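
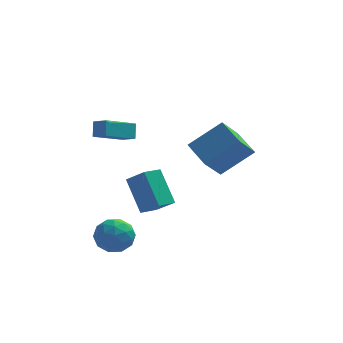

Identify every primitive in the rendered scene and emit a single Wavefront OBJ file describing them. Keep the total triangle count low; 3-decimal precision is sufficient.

v 0.174 0.363 -2.674
v 1.063 -0.281 -1.806
v -0.546 1.54 -1.064
v 0.344 0.896 -0.196
v 0.916 1.104 -2.884
v 1.806 0.46 -2.016
v 0.197 2.281 -1.274
v 1.086 1.637 -0.406
v 3.19 1.981 -0.197
v 4.852 2.399 1.15
v 2.366 3.329 0.401
v 4.027 3.748 1.749
v 3.973 3.032 -1.489
v 5.634 3.451 -0.141
v 3.148 4.381 -0.89
v 4.81 4.799 0.457
v -1.936 -0.838 3.063
v -1.927 -0.343 3.802
v -0.628 0.266 2.308
v -0.619 0.761 3.048
v -1.321 -1.341 3.392
v -1.312 -0.846 4.132
v -0.013 -0.237 2.638
v -0.004 0.258 3.377
v -1.788 -1.925 -3.266
v -1.011 -1.251 -3.318
v -0.869 -2.909 -2.282
v -0.092 -2.235 -2.334
v -0.953 -1.989 -1.824
v -1.521 -1.381 -2.432
v -0.359 -2.779 -3.168
v -0.927 -2.171 -3.776
v -0.127 -1.779 -3.258
v -0.494 -1.291 -2.427
v -1.386 -2.869 -3.173
v -1.753 -2.381 -2.342
v -1.48 -1.502 -3.378
v -0.4 -2.658 -2.222
v -0.906 -2.514 -1.922
v -0.449 -2.118 -1.953
v -1.78 -1.578 -2.857
v -1.323 -1.182 -2.888
v -1.289 -1.616 -2.01
v -0.557 -2.978 -2.712
v -0.1 -2.582 -2.743
v -1.431 -2.042 -3.647
v -0.974 -1.646 -3.678
v -0.591 -2.544 -3.59
v -0.504 -1.416 -3.374
v 0.036 -1.994 -2.795
v -0.121 -2.314 -3.285
v -0.455 -1.956 -3.643
v -0.719 -1.129 -2.885
v -0.179 -1.707 -2.307
v -0.685 -1.563 -2.007
v -1.019 -1.206 -2.365
v -0.2 -1.439 -2.85
v -1.701 -2.453 -3.293
v -1.161 -3.031 -2.715
v -0.861 -2.954 -3.235
v -1.195 -2.597 -3.593
v -1.916 -2.166 -2.805
v -1.376 -2.744 -2.226
v -1.425 -2.204 -1.957
v -1.759 -1.846 -2.315
v -1.68 -2.721 -2.75
f 2 4 1
f 5 2 1
f 1 4 3
f 3 5 1
f 2 8 4
f 6 2 5
f 6 8 2
f 4 8 3
f 7 5 3
f 3 8 7
f 7 6 5
f 8 6 7
f 10 12 9
f 13 10 9
f 9 12 11
f 11 13 9
f 10 16 12
f 14 10 13
f 14 16 10
f 12 16 11
f 15 13 11
f 11 16 15
f 15 14 13
f 16 14 15
f 18 20 17
f 21 18 17
f 17 20 19
f 19 21 17
f 18 24 20
f 22 18 21
f 22 24 18
f 20 24 19
f 23 21 19
f 19 24 23
f 23 22 21
f 24 22 23
f 25 62 41
f 62 36 65
f 41 65 30
f 62 65 41
f 25 41 37
f 41 30 42
f 37 42 26
f 41 42 37
f 25 37 46
f 37 26 47
f 46 47 32
f 37 47 46
f 25 46 58
f 46 32 61
f 58 61 35
f 46 61 58
f 25 58 62
f 58 35 66
f 62 66 36
f 58 66 62
f 26 42 53
f 42 30 56
f 53 56 34
f 42 56 53
f 30 65 43
f 65 36 64
f 43 64 29
f 65 64 43
f 36 66 63
f 66 35 59
f 63 59 27
f 66 59 63
f 35 61 60
f 61 32 48
f 60 48 31
f 61 48 60
f 32 47 52
f 47 26 49
f 52 49 33
f 47 49 52
f 28 54 40
f 54 34 55
f 40 55 29
f 54 55 40
f 28 40 38
f 40 29 39
f 38 39 27
f 40 39 38
f 28 38 45
f 38 27 44
f 45 44 31
f 38 44 45
f 28 45 50
f 45 31 51
f 50 51 33
f 45 51 50
f 28 50 54
f 50 33 57
f 54 57 34
f 50 57 54
f 29 55 43
f 55 34 56
f 43 56 30
f 55 56 43
f 27 39 63
f 39 29 64
f 63 64 36
f 39 64 63
f 31 44 60
f 44 27 59
f 60 59 35
f 44 59 60
f 33 51 52
f 51 31 48
f 52 48 32
f 51 48 52
f 34 57 53
f 57 33 49
f 53 49 26
f 57 49 53



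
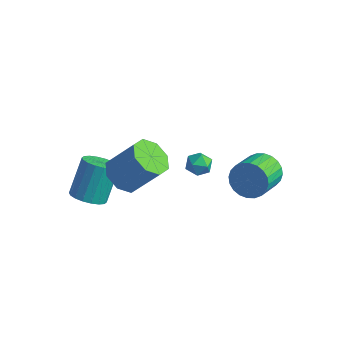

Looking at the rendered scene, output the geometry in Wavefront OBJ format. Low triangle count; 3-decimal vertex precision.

v -2.892 -3.811 0.799
v -2.084 -3.409 0.575
v -2.219 -2.188 2.278
v -3.028 -2.589 2.501
v -2.362 -3.171 0.382
v -2.497 -1.949 2.084
v -2.745 -3.059 0.271
v -2.88 -1.838 1.974
v -3.157 -3.096 0.265
v -3.292 -1.875 1.968
v -3.516 -3.275 0.365
v -3.652 -2.054 2.067
v -3.753 -3.56 0.55
v -3.888 -2.338 2.253
v -3.818 -3.894 0.785
v -3.954 -2.673 2.488
v -3.701 -4.212 1.022
v -3.836 -2.991 2.725
v -3.423 -4.451 1.216
v -3.558 -3.229 2.918
v -3.04 -4.562 1.326
v -3.175 -3.341 3.029
v -2.628 -4.525 1.332
v -2.763 -3.304 3.035
v -2.268 -4.346 1.233
v -2.404 -3.125 2.935
v -2.032 -4.062 1.047
v -2.167 -2.84 2.75
v -1.966 -3.727 0.812
v -2.102 -2.506 2.515
v 0.913 -0.817 3.56
v 1.186 -0.408 4.064
v 1.814 -1.512 3.636
v 2.087 -1.103 4.14
v 1.508 -1.482 4.27
v 0.951 -1.053 4.223
v 2.049 -0.867 3.477
v 1.492 -0.438 3.43
v 1.888 -0.439 4.013
v 1.554 -0.819 4.503
v 1.446 -1.101 3.197
v 1.112 -1.481 3.687
v -1.565 -2.758 2.589
v -0.758 -2.488 1.907
v 0.411 -1.832 3.549
v -0.395 -2.102 4.231
v -1.292 -1.86 2.035
v -0.123 -1.203 3.677
v -1.985 -1.758 2.488
v -0.816 -1.101 4.13
v -2.432 -2.242 3
v -1.263 -1.585 4.642
v -2.371 -3.028 3.271
v -1.202 -2.372 4.913
v -1.837 -3.657 3.143
v -0.668 -3 4.785
v -1.144 -3.759 2.69
v 0.025 -3.102 4.332
v -0.697 -3.275 2.178
v 0.472 -2.618 3.82
v 2.576 2.917 0.517
v 3.123 3.36 1.268
v 3.351 1.746 2.055
v 2.804 1.303 1.303
v 2.751 3.382 1.419
v 2.979 1.767 2.206
v 2.353 3.332 1.433
v 2.58 1.718 2.219
v 1.988 3.219 1.307
v 2.216 1.605 2.093
v 1.713 3.06 1.06
v 1.941 1.446 1.847
v 1.57 2.88 0.731
v 1.797 1.266 1.518
v 1.579 2.705 0.37
v 1.807 1.091 1.156
v 1.741 2.562 0.03
v 1.968 0.948 0.817
v 2.029 2.474 -0.235
v 2.257 0.86 0.552
v 2.401 2.453 -0.386
v 2.629 0.838 0.401
v 2.8 2.502 -0.399
v 3.027 0.888 0.387
v 3.164 2.615 -0.273
v 3.392 1.001 0.513
v 3.439 2.774 -0.027
v 3.667 1.16 0.76
v 3.583 2.954 0.302
v 3.81 1.34 1.089
v 3.573 3.129 0.664
v 3.801 1.515 1.45
v 3.412 3.272 1.003
v 3.639 1.658 1.79
f 2 1 5
f 2 5 3
f 3 5 6
f 3 6 4
f 5 1 7
f 5 7 6
f 6 7 8
f 6 8 4
f 7 1 9
f 7 9 8
f 8 9 10
f 8 10 4
f 9 1 11
f 9 11 10
f 10 11 12
f 10 12 4
f 11 1 13
f 11 13 12
f 12 13 14
f 12 14 4
f 13 1 15
f 13 15 14
f 14 15 16
f 14 16 4
f 15 1 17
f 15 17 16
f 16 17 18
f 16 18 4
f 17 1 19
f 17 19 18
f 18 19 20
f 18 20 4
f 19 1 21
f 19 21 20
f 20 21 22
f 20 22 4
f 21 1 23
f 21 23 22
f 22 23 24
f 22 24 4
f 23 1 25
f 23 25 24
f 24 25 26
f 24 26 4
f 25 1 27
f 25 27 26
f 26 27 28
f 26 28 4
f 27 1 29
f 27 29 28
f 28 29 30
f 28 30 4
f 29 1 2
f 29 2 30
f 30 2 3
f 30 3 4
f 31 42 36
f 31 36 32
f 31 32 38
f 31 38 41
f 31 41 42
f 32 36 40
f 36 42 35
f 42 41 33
f 41 38 37
f 38 32 39
f 34 40 35
f 34 35 33
f 34 33 37
f 34 37 39
f 34 39 40
f 35 40 36
f 33 35 42
f 37 33 41
f 39 37 38
f 40 39 32
f 44 43 47
f 44 47 45
f 45 47 48
f 45 48 46
f 47 43 49
f 47 49 48
f 48 49 50
f 48 50 46
f 49 43 51
f 49 51 50
f 50 51 52
f 50 52 46
f 51 43 53
f 51 53 52
f 52 53 54
f 52 54 46
f 53 43 55
f 53 55 54
f 54 55 56
f 54 56 46
f 55 43 57
f 55 57 56
f 56 57 58
f 56 58 46
f 57 43 59
f 57 59 58
f 58 59 60
f 58 60 46
f 59 43 44
f 59 44 60
f 60 44 45
f 60 45 46
f 62 61 65
f 62 65 63
f 63 65 66
f 63 66 64
f 65 61 67
f 65 67 66
f 66 67 68
f 66 68 64
f 67 61 69
f 67 69 68
f 68 69 70
f 68 70 64
f 69 61 71
f 69 71 70
f 70 71 72
f 70 72 64
f 71 61 73
f 71 73 72
f 72 73 74
f 72 74 64
f 73 61 75
f 73 75 74
f 74 75 76
f 74 76 64
f 75 61 77
f 75 77 76
f 76 77 78
f 76 78 64
f 77 61 79
f 77 79 78
f 78 79 80
f 78 80 64
f 79 61 81
f 79 81 80
f 80 81 82
f 80 82 64
f 81 61 83
f 81 83 82
f 82 83 84
f 82 84 64
f 83 61 85
f 83 85 84
f 84 85 86
f 84 86 64
f 85 61 87
f 85 87 86
f 86 87 88
f 86 88 64
f 87 61 89
f 87 89 88
f 88 89 90
f 88 90 64
f 89 61 91
f 89 91 90
f 90 91 92
f 90 92 64
f 91 61 93
f 91 93 92
f 92 93 94
f 92 94 64
f 93 61 62
f 93 62 94
f 94 62 63
f 94 63 64



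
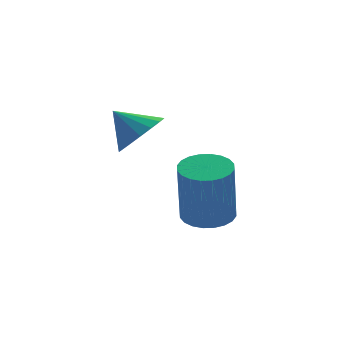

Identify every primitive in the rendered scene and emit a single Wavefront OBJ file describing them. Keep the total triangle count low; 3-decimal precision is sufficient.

v -2.915 0.478 1.754
v -2.327 0.334 2.323
v -3.465 1.122 2.486
v -2.199 0.659 2.134
v -2.234 0.942 1.857
v -2.426 1.119 1.557
v -2.729 1.149 1.303
v -3.075 1.025 1.151
v -3.384 0.776 1.138
v -3.585 0.458 1.266
v -3.633 0.145 1.506
v -3.517 -0.092 1.802
v -3.262 -0.198 2.088
v -2.928 -0.15 2.297
v -2.59 0.042 2.382
v -0.8 0.793 -1.912
v -0.343 1.426 -1.789
v -0.543 1.179 0.216
v -1 0.547 0.092
v -0.622 1.555 -1.801
v -0.823 1.308 0.204
v -0.929 1.568 -1.83
v -1.129 1.322 0.175
v -1.216 1.464 -1.872
v -1.416 1.217 0.133
v -1.439 1.257 -1.919
v -1.64 1.01 0.085
v -1.565 0.98 -1.966
v -1.766 0.733 0.039
v -1.575 0.674 -2.005
v -1.776 0.427 0
v -1.467 0.386 -2.029
v -1.667 0.14 -0.024
v -1.257 0.161 -2.036
v -1.457 -0.086 -0.031
v -0.977 0.032 -2.024
v -1.178 -0.215 -0.019
v -0.671 0.018 -1.995
v -0.871 -0.228 0.01
v -0.384 0.123 -1.953
v -0.584 -0.124 0.052
v -0.16 0.33 -1.905
v -0.361 0.083 0.099
v -0.034 0.607 -1.859
v -0.235 0.36 0.146
v -0.024 0.913 -1.82
v -0.225 0.666 0.185
v -0.133 1.2 -1.796
v -0.333 0.954 0.209
f 2 1 4
f 2 4 3
f 4 1 5
f 4 5 3
f 5 1 6
f 5 6 3
f 6 1 7
f 6 7 3
f 7 1 8
f 7 8 3
f 8 1 9
f 8 9 3
f 9 1 10
f 9 10 3
f 10 1 11
f 10 11 3
f 11 1 12
f 11 12 3
f 12 1 13
f 12 13 3
f 13 1 14
f 13 14 3
f 14 1 15
f 14 15 3
f 15 1 2
f 15 2 3
f 17 16 20
f 17 20 18
f 18 20 21
f 18 21 19
f 20 16 22
f 20 22 21
f 21 22 23
f 21 23 19
f 22 16 24
f 22 24 23
f 23 24 25
f 23 25 19
f 24 16 26
f 24 26 25
f 25 26 27
f 25 27 19
f 26 16 28
f 26 28 27
f 27 28 29
f 27 29 19
f 28 16 30
f 28 30 29
f 29 30 31
f 29 31 19
f 30 16 32
f 30 32 31
f 31 32 33
f 31 33 19
f 32 16 34
f 32 34 33
f 33 34 35
f 33 35 19
f 34 16 36
f 34 36 35
f 35 36 37
f 35 37 19
f 36 16 38
f 36 38 37
f 37 38 39
f 37 39 19
f 38 16 40
f 38 40 39
f 39 40 41
f 39 41 19
f 40 16 42
f 40 42 41
f 41 42 43
f 41 43 19
f 42 16 44
f 42 44 43
f 43 44 45
f 43 45 19
f 44 16 46
f 44 46 45
f 45 46 47
f 45 47 19
f 46 16 48
f 46 48 47
f 47 48 49
f 47 49 19
f 48 16 17
f 48 17 49
f 49 17 18
f 49 18 19



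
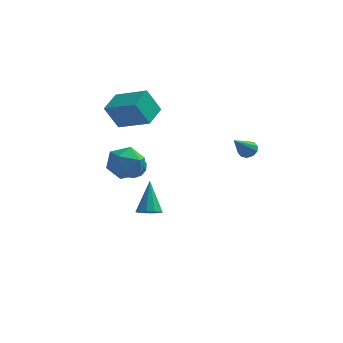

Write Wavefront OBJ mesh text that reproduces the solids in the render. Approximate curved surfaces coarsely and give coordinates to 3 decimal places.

v 3.753 1.461 1.293
v 4.056 1.753 1.721
v 3.187 0.299 2.487
v 3.715 1.899 1.701
v 3.39 1.878 1.526
v 3.203 1.697 1.261
v 3.226 1.426 1.009
v 3.451 1.169 0.865
v 3.791 1.023 0.885
v 4.117 1.045 1.06
v 4.304 1.225 1.325
v 4.281 1.496 1.577
v -1.737 1.713 -4.3
v -1.033 1.547 -4.102
v -1.963 2.927 -2.48
v -1.022 1.933 -4.358
v -1.284 2.235 -4.592
v -1.719 2.338 -4.715
v -2.161 2.202 -4.679
v -2.44 1.879 -4.499
v -2.451 1.493 -4.243
v -2.189 1.191 -4.009
v -1.754 1.088 -3.886
v -1.312 1.224 -3.921
v -3.711 2.91 1.565
v -4.436 2.595 3.081
v -3.402 4.371 2.016
v -4.127 4.056 3.532
v -1.793 2.264 2.348
v -2.518 1.949 3.864
v -1.484 3.725 2.799
v -2.209 3.41 4.315
v -2.509 -0.243 1.235
v -1.406 -0.646 1.154
v -3.174 -1.994 0.886
v -2.071 -2.397 0.805
v -2.495 -2.048 1.846
v -2.084 -0.966 2.062
v -2.496 -1.674 -0.022
v -2.085 -0.592 0.194
v -1.398 -1.53 0.377
v -1.397 -1.761 1.532
v -3.183 -0.879 0.508
v -3.182 -1.11 1.663
v -2.601 1.19 -0.42
v -2.314 0.707 -1.149
v -1.879 0.35 0.42
v -1.986 1.048 -1.09
v -1.824 1.426 -0.852
v -1.869 1.742 -0.498
v -2.111 1.909 -0.123
v -2.484 1.884 0.172
v -2.888 1.672 0.308
v -3.216 1.332 0.249
v -3.378 0.953 0.011
v -3.333 0.637 -0.343
v -3.091 0.47 -0.718
v -2.718 0.495 -1.013
f 2 1 4
f 2 4 3
f 4 1 5
f 4 5 3
f 5 1 6
f 5 6 3
f 6 1 7
f 6 7 3
f 7 1 8
f 7 8 3
f 8 1 9
f 8 9 3
f 9 1 10
f 9 10 3
f 10 1 11
f 10 11 3
f 11 1 12
f 11 12 3
f 12 1 2
f 12 2 3
f 14 13 16
f 14 16 15
f 16 13 17
f 16 17 15
f 17 13 18
f 17 18 15
f 18 13 19
f 18 19 15
f 19 13 20
f 19 20 15
f 20 13 21
f 20 21 15
f 21 13 22
f 21 22 15
f 22 13 23
f 22 23 15
f 23 13 24
f 23 24 15
f 24 13 14
f 24 14 15
f 26 28 25
f 29 26 25
f 25 28 27
f 27 29 25
f 26 32 28
f 30 26 29
f 30 32 26
f 28 32 27
f 31 29 27
f 27 32 31
f 31 30 29
f 32 30 31
f 33 44 38
f 33 38 34
f 33 34 40
f 33 40 43
f 33 43 44
f 34 38 42
f 38 44 37
f 44 43 35
f 43 40 39
f 40 34 41
f 36 42 37
f 36 37 35
f 36 35 39
f 36 39 41
f 36 41 42
f 37 42 38
f 35 37 44
f 39 35 43
f 41 39 40
f 42 41 34
f 46 45 48
f 46 48 47
f 48 45 49
f 48 49 47
f 49 45 50
f 49 50 47
f 50 45 51
f 50 51 47
f 51 45 52
f 51 52 47
f 52 45 53
f 52 53 47
f 53 45 54
f 53 54 47
f 54 45 55
f 54 55 47
f 55 45 56
f 55 56 47
f 56 45 57
f 56 57 47
f 57 45 58
f 57 58 47
f 58 45 46
f 58 46 47



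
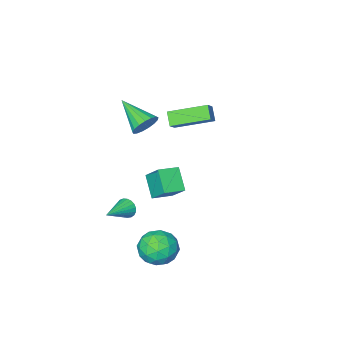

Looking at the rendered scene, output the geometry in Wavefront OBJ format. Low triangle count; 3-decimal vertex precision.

v -0.31 0.046 -0.51
v -0.355 1.059 0.526
v -0.019 1.024 -1.454
v -0.065 2.037 -0.418
v 0.785 -0.097 -0.322
v 0.739 0.916 0.714
v 1.075 0.881 -1.266
v 1.03 1.894 -0.23
v 1.599 3.756 -2.977
v 2.269 3.289 -2.281
v 1.751 2.391 -4.039
v 2.421 1.924 -3.343
v 1.383 2.038 -3.095
v 1.289 2.881 -2.439
v 2.731 2.799 -3.881
v 2.637 3.642 -3.225
v 2.968 2.698 -2.84
v 2.135 2.227 -2.354
v 1.885 3.453 -3.966
v 1.052 2.982 -3.48
v 1.921 3.642 -2.536
v 2.099 2.038 -3.784
v 1.49 2.105 -3.639
v 1.883 1.83 -3.23
v 1.345 3.402 -2.629
v 1.738 3.128 -2.22
v 1.218 2.392 -2.698
v 2.282 2.552 -4.1
v 2.675 2.278 -3.691
v 2.137 3.85 -3.09
v 2.53 3.575 -2.681
v 2.802 3.288 -3.622
v 2.725 3.02 -2.455
v 2.814 2.218 -3.079
v 2.997 2.732 -3.395
v 2.941 3.228 -3.01
v 2.236 2.743 -2.17
v 2.325 1.942 -2.794
v 1.715 2.008 -2.649
v 1.66 2.504 -2.263
v 2.647 2.396 -2.498
v 1.695 3.738 -3.526
v 1.784 2.937 -4.15
v 2.36 3.176 -4.057
v 2.305 3.672 -3.671
v 1.206 3.462 -3.241
v 1.295 2.66 -3.865
v 1.079 2.452 -3.31
v 1.023 2.948 -2.925
v 1.373 3.284 -3.822
v 1.372 -0.951 -3.094
v 1.613 -1.175 -3.584
v 2.848 -0.429 -2.606
v 1.556 -0.947 -3.655
v 1.468 -0.72 -3.629
v 1.362 -0.533 -3.511
v 1.259 -0.418 -3.321
v 1.174 -0.395 -3.091
v 1.125 -0.468 -2.862
v 1.117 -0.625 -2.674
v 1.154 -0.838 -2.558
v 1.229 -1.07 -2.535
v 1.328 -1.282 -2.608
v 1.435 -1.437 -2.766
v 1.531 -1.507 -2.981
v 1.6 -1.482 -3.215
v 1.629 -1.364 -3.428
v -3.323 -3.707 -0.707
v -3.565 -4.319 -0.064
v -4.906 -2.381 -0.039
v -5.147 -2.993 0.604
v -2.793 -3.347 -0.164
v -3.034 -3.959 0.479
v -4.375 -2.021 0.504
v -4.617 -2.633 1.147
v -0.187 -1.563 2.039
v 0.407 -1.729 1.563
v 0.067 -3.297 2.961
v 0.569 -1.553 1.849
v 0.557 -1.379 2.179
v 0.375 -1.247 2.477
v 0.064 -1.188 2.675
v -0.305 -1.215 2.727
v -0.647 -1.321 2.621
v -0.883 -1.483 2.382
v -0.961 -1.663 2.064
v -0.861 -1.821 1.741
v -0.606 -1.919 1.486
v -0.256 -1.936 1.357
v 0.11 -1.867 1.385
f 2 4 1
f 5 2 1
f 1 4 3
f 3 5 1
f 2 8 4
f 6 2 5
f 6 8 2
f 4 8 3
f 7 5 3
f 3 8 7
f 7 6 5
f 8 6 7
f 9 46 25
f 46 20 49
f 25 49 14
f 46 49 25
f 9 25 21
f 25 14 26
f 21 26 10
f 25 26 21
f 9 21 30
f 21 10 31
f 30 31 16
f 21 31 30
f 9 30 42
f 30 16 45
f 42 45 19
f 30 45 42
f 9 42 46
f 42 19 50
f 46 50 20
f 42 50 46
f 10 26 37
f 26 14 40
f 37 40 18
f 26 40 37
f 14 49 27
f 49 20 48
f 27 48 13
f 49 48 27
f 20 50 47
f 50 19 43
f 47 43 11
f 50 43 47
f 19 45 44
f 45 16 32
f 44 32 15
f 45 32 44
f 16 31 36
f 31 10 33
f 36 33 17
f 31 33 36
f 12 38 24
f 38 18 39
f 24 39 13
f 38 39 24
f 12 24 22
f 24 13 23
f 22 23 11
f 24 23 22
f 12 22 29
f 22 11 28
f 29 28 15
f 22 28 29
f 12 29 34
f 29 15 35
f 34 35 17
f 29 35 34
f 12 34 38
f 34 17 41
f 38 41 18
f 34 41 38
f 13 39 27
f 39 18 40
f 27 40 14
f 39 40 27
f 11 23 47
f 23 13 48
f 47 48 20
f 23 48 47
f 15 28 44
f 28 11 43
f 44 43 19
f 28 43 44
f 17 35 36
f 35 15 32
f 36 32 16
f 35 32 36
f 18 41 37
f 41 17 33
f 37 33 10
f 41 33 37
f 52 51 54
f 52 54 53
f 54 51 55
f 54 55 53
f 55 51 56
f 55 56 53
f 56 51 57
f 56 57 53
f 57 51 58
f 57 58 53
f 58 51 59
f 58 59 53
f 59 51 60
f 59 60 53
f 60 51 61
f 60 61 53
f 61 51 62
f 61 62 53
f 62 51 63
f 62 63 53
f 63 51 64
f 63 64 53
f 64 51 65
f 64 65 53
f 65 51 66
f 65 66 53
f 66 51 67
f 66 67 53
f 67 51 52
f 67 52 53
f 69 71 68
f 72 69 68
f 68 71 70
f 70 72 68
f 69 75 71
f 73 69 72
f 73 75 69
f 71 75 70
f 74 72 70
f 70 75 74
f 74 73 72
f 75 73 74
f 77 76 79
f 77 79 78
f 79 76 80
f 79 80 78
f 80 76 81
f 80 81 78
f 81 76 82
f 81 82 78
f 82 76 83
f 82 83 78
f 83 76 84
f 83 84 78
f 84 76 85
f 84 85 78
f 85 76 86
f 85 86 78
f 86 76 87
f 86 87 78
f 87 76 88
f 87 88 78
f 88 76 89
f 88 89 78
f 89 76 90
f 89 90 78
f 90 76 77
f 90 77 78



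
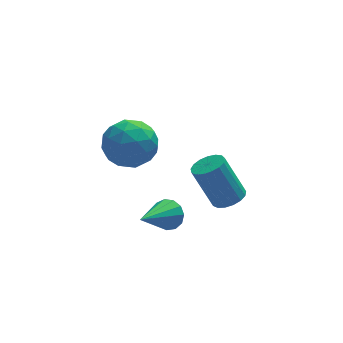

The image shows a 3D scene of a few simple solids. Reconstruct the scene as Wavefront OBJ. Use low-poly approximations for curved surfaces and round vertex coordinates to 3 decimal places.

v 1.948 2.284 -1.919
v 2.626 2.242 -1.625
v 1.87 2.734 0.193
v 1.192 2.776 -0.101
v 2.599 2.579 -1.728
v 1.843 3.072 0.09
v 2.423 2.849 -1.875
v 1.666 3.342 -0.057
v 2.138 2.99 -2.031
v 1.382 3.483 -0.213
v 1.81 2.969 -2.162
v 1.053 3.461 -0.344
v 1.513 2.79 -2.238
v 0.756 3.283 -0.419
v 1.316 2.496 -2.24
v 0.559 2.989 -0.422
v 1.264 2.153 -2.168
v 0.507 2.646 -0.35
v 1.369 1.84 -2.04
v 0.612 2.333 -0.222
v 1.606 1.628 -1.884
v 0.849 2.121 -0.066
v 1.922 1.567 -1.736
v 1.165 2.06 0.082
v 2.244 1.67 -1.63
v 1.487 2.163 0.188
v 2.498 1.913 -1.59
v 1.741 2.406 0.228
v -0.825 1.099 -1.322
v -0.341 0.983 -0.802
v -2.175 -0.039 -0.318
v -0.544 1.317 -0.696
v -0.837 1.583 -0.789
v -1.126 1.694 -1.051
v -1.319 1.617 -1.399
v -1.356 1.375 -1.722
v -1.224 1.045 -1.919
v -0.966 0.733 -1.925
v -0.663 0.536 -1.74
v -0.411 0.518 -1.423
v -0.291 0.685 -1.072
v -2.859 1.951 2.465
v -2.285 2.37 3.378
v -2.155 0.25 2.802
v -1.581 0.669 3.715
v -2.735 0.59 3.743
v -3.17 1.642 3.535
v -1.27 0.978 2.645
v -1.705 2.03 2.437
v -1.303 1.768 3.489
v -2.209 1.528 4.168
v -2.231 1.092 2.012
v -3.137 0.852 2.691
v -2.633 2.31 2.892
v -1.807 0.31 3.288
v -2.485 0.264 3.305
v -2.147 0.51 3.841
v -3.154 1.882 2.984
v -2.816 2.128 3.521
v -3.081 1.082 3.735
v -1.624 0.492 2.659
v -1.286 0.738 3.196
v -2.293 2.11 2.339
v -1.955 2.356 2.875
v -1.359 1.538 2.445
v -1.719 2.202 3.494
v -1.306 1.202 3.692
v -1.123 1.384 3.063
v -1.378 2.002 2.941
v -2.251 2.061 3.893
v -1.838 1.061 4.091
v -2.516 1.015 4.108
v -2.772 1.633 3.985
v -1.674 1.708 3.958
v -2.602 1.559 2.089
v -2.189 0.559 2.287
v -1.668 0.987 2.195
v -1.924 1.605 2.072
v -3.134 1.418 2.488
v -2.721 0.418 2.686
v -3.062 0.618 3.239
v -3.317 1.236 3.117
v -2.766 0.912 2.222
f 2 1 5
f 2 5 3
f 3 5 6
f 3 6 4
f 5 1 7
f 5 7 6
f 6 7 8
f 6 8 4
f 7 1 9
f 7 9 8
f 8 9 10
f 8 10 4
f 9 1 11
f 9 11 10
f 10 11 12
f 10 12 4
f 11 1 13
f 11 13 12
f 12 13 14
f 12 14 4
f 13 1 15
f 13 15 14
f 14 15 16
f 14 16 4
f 15 1 17
f 15 17 16
f 16 17 18
f 16 18 4
f 17 1 19
f 17 19 18
f 18 19 20
f 18 20 4
f 19 1 21
f 19 21 20
f 20 21 22
f 20 22 4
f 21 1 23
f 21 23 22
f 22 23 24
f 22 24 4
f 23 1 25
f 23 25 24
f 24 25 26
f 24 26 4
f 25 1 27
f 25 27 26
f 26 27 28
f 26 28 4
f 27 1 2
f 27 2 28
f 28 2 3
f 28 3 4
f 30 29 32
f 30 32 31
f 32 29 33
f 32 33 31
f 33 29 34
f 33 34 31
f 34 29 35
f 34 35 31
f 35 29 36
f 35 36 31
f 36 29 37
f 36 37 31
f 37 29 38
f 37 38 31
f 38 29 39
f 38 39 31
f 39 29 40
f 39 40 31
f 40 29 41
f 40 41 31
f 41 29 30
f 41 30 31
f 42 79 58
f 79 53 82
f 58 82 47
f 79 82 58
f 42 58 54
f 58 47 59
f 54 59 43
f 58 59 54
f 42 54 63
f 54 43 64
f 63 64 49
f 54 64 63
f 42 63 75
f 63 49 78
f 75 78 52
f 63 78 75
f 42 75 79
f 75 52 83
f 79 83 53
f 75 83 79
f 43 59 70
f 59 47 73
f 70 73 51
f 59 73 70
f 47 82 60
f 82 53 81
f 60 81 46
f 82 81 60
f 53 83 80
f 83 52 76
f 80 76 44
f 83 76 80
f 52 78 77
f 78 49 65
f 77 65 48
f 78 65 77
f 49 64 69
f 64 43 66
f 69 66 50
f 64 66 69
f 45 71 57
f 71 51 72
f 57 72 46
f 71 72 57
f 45 57 55
f 57 46 56
f 55 56 44
f 57 56 55
f 45 55 62
f 55 44 61
f 62 61 48
f 55 61 62
f 45 62 67
f 62 48 68
f 67 68 50
f 62 68 67
f 45 67 71
f 67 50 74
f 71 74 51
f 67 74 71
f 46 72 60
f 72 51 73
f 60 73 47
f 72 73 60
f 44 56 80
f 56 46 81
f 80 81 53
f 56 81 80
f 48 61 77
f 61 44 76
f 77 76 52
f 61 76 77
f 50 68 69
f 68 48 65
f 69 65 49
f 68 65 69
f 51 74 70
f 74 50 66
f 70 66 43
f 74 66 70



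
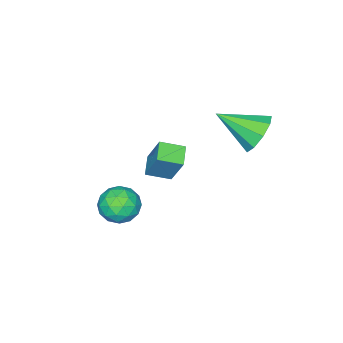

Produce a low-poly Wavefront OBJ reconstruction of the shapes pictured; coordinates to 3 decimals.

v -1.281 -1.017 -3.717
v -1.043 -0.102 -2.011
v -0.456 -0.458 -4.132
v -0.218 0.457 -2.427
v -0.502 -1.897 -3.353
v -0.264 -0.982 -1.648
v 0.323 -1.338 -3.769
v 0.561 -0.423 -2.063
v 3.859 0.826 -1.76
v 4.637 0.81 -2.403
v 3.063 -0.25 -2.697
v 3.841 -0.266 -3.34
v 3.94 -0.667 -2.419
v 4.432 -0.002 -1.84
v 3.268 0.562 -3.26
v 3.76 1.227 -2.681
v 4.272 0.647 -3.33
v 4.687 -0.112 -2.811
v 3.013 0.672 -2.289
v 3.428 -0.087 -1.77
v 4.318 0.912 -2
v 3.382 -0.352 -3.1
v 3.44 -0.588 -2.559
v 3.897 -0.597 -2.937
v 4.197 0.435 -1.669
v 4.654 0.426 -2.047
v 4.244 -0.442 -2.056
v 3.046 0.134 -3.053
v 3.503 0.125 -3.431
v 3.803 1.157 -2.163
v 4.26 1.148 -2.541
v 3.456 1.002 -3.044
v 4.56 0.807 -2.923
v 4.093 0.175 -3.473
v 3.756 0.662 -3.426
v 4.045 1.052 -3.086
v 4.804 0.361 -2.617
v 4.336 -0.271 -3.167
v 4.394 -0.507 -2.626
v 4.684 -0.116 -2.286
v 4.59 0.265 -3.162
v 3.364 0.831 -1.933
v 2.896 0.199 -2.483
v 3.016 0.676 -2.814
v 3.306 1.067 -2.474
v 3.607 0.385 -1.627
v 3.14 -0.247 -2.177
v 3.655 -0.492 -2.014
v 3.944 -0.102 -1.674
v 3.11 0.295 -1.938
v -1.432 3.608 0.619
v -0.558 3.68 -0.028
v -0.528 1.972 1.661
v -0.467 4.112 0.573
v -0.829 4.309 1.195
v -1.472 4.177 1.547
v -2.097 3.779 1.465
v -2.411 3.301 0.987
v -2.267 2.966 0.337
v -1.733 2.931 -0.182
v -1.058 3.213 -0.326
f 2 4 1
f 5 2 1
f 1 4 3
f 3 5 1
f 2 8 4
f 6 2 5
f 6 8 2
f 4 8 3
f 7 5 3
f 3 8 7
f 7 6 5
f 8 6 7
f 9 46 25
f 46 20 49
f 25 49 14
f 46 49 25
f 9 25 21
f 25 14 26
f 21 26 10
f 25 26 21
f 9 21 30
f 21 10 31
f 30 31 16
f 21 31 30
f 9 30 42
f 30 16 45
f 42 45 19
f 30 45 42
f 9 42 46
f 42 19 50
f 46 50 20
f 42 50 46
f 10 26 37
f 26 14 40
f 37 40 18
f 26 40 37
f 14 49 27
f 49 20 48
f 27 48 13
f 49 48 27
f 20 50 47
f 50 19 43
f 47 43 11
f 50 43 47
f 19 45 44
f 45 16 32
f 44 32 15
f 45 32 44
f 16 31 36
f 31 10 33
f 36 33 17
f 31 33 36
f 12 38 24
f 38 18 39
f 24 39 13
f 38 39 24
f 12 24 22
f 24 13 23
f 22 23 11
f 24 23 22
f 12 22 29
f 22 11 28
f 29 28 15
f 22 28 29
f 12 29 34
f 29 15 35
f 34 35 17
f 29 35 34
f 12 34 38
f 34 17 41
f 38 41 18
f 34 41 38
f 13 39 27
f 39 18 40
f 27 40 14
f 39 40 27
f 11 23 47
f 23 13 48
f 47 48 20
f 23 48 47
f 15 28 44
f 28 11 43
f 44 43 19
f 28 43 44
f 17 35 36
f 35 15 32
f 36 32 16
f 35 32 36
f 18 41 37
f 41 17 33
f 37 33 10
f 41 33 37
f 52 51 54
f 52 54 53
f 54 51 55
f 54 55 53
f 55 51 56
f 55 56 53
f 56 51 57
f 56 57 53
f 57 51 58
f 57 58 53
f 58 51 59
f 58 59 53
f 59 51 60
f 59 60 53
f 60 51 61
f 60 61 53
f 61 51 52
f 61 52 53



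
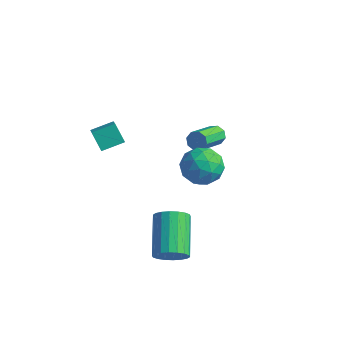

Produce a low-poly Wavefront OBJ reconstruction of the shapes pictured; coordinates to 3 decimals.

v 1.18 -1.12 -2.91
v 1.794 -0.981 -2.434
v 0.675 0.4 -1.393
v 0.06 0.26 -1.87
v 1.842 -0.748 -2.693
v 0.722 0.633 -1.652
v 1.758 -0.588 -2.995
v 0.638 0.793 -1.954
v 1.559 -0.534 -3.28
v 0.44 0.847 -2.239
v 1.285 -0.596 -3.492
v 0.166 0.785 -2.451
v 0.991 -0.762 -3.589
v -0.129 0.619 -2.548
v 0.734 -0.999 -3.551
v -0.386 0.382 -2.51
v 0.565 -1.26 -3.387
v -0.554 0.121 -2.346
v 0.518 -1.493 -3.128
v -0.602 -0.112 -2.087
v 0.602 -1.653 -2.826
v -0.518 -0.272 -1.785
v 0.8 -1.707 -2.541
v -0.319 -0.326 -1.5
v 1.074 -1.645 -2.329
v -0.045 -0.264 -1.288
v 1.369 -1.479 -2.232
v 0.249 -0.098 -1.191
v 1.626 -1.242 -2.27
v 0.506 0.139 -1.229
v -1.188 4.687 -0.216
v -0.87 4.895 0.125
v -0.675 3.36 0.877
v -0.992 3.153 0.536
v -1.242 4.905 0.242
v -1.047 3.37 0.994
v -1.582 4.788 0.091
v -1.387 3.253 0.843
v -1.691 4.612 -0.24
v -1.496 3.077 0.512
v -1.505 4.48 -0.557
v -1.31 2.945 0.195
v -1.133 4.47 -0.674
v -0.938 2.935 0.078
v -0.793 4.587 -0.523
v -0.598 3.052 0.229
v -0.684 4.763 -0.192
v -0.489 3.228 0.56
v -0.764 3.387 -1.015
v 0.114 2.96 -1.31
v -0.754 2.46 0.35
v 0.124 2.033 0.055
v 0.103 3.013 0.339
v 0.097 3.586 -0.505
v -0.737 1.834 -0.455
v -0.743 2.407 -1.299
v 0.131 2.001 -0.964
v 0.65 2.729 -0.474
v -1.29 2.691 -0.486
v -0.771 3.419 0.004
v -0.326 3.255 -1.283
v -0.314 2.165 0.323
v -0.327 2.741 0.489
v 0.189 2.49 0.316
v -0.336 3.622 -0.809
v 0.18 3.372 -0.983
v 0.173 3.403 -0.013
v -0.82 2.048 0.023
v -0.304 1.798 -0.151
v -0.829 2.93 -1.276
v -0.313 2.679 -1.449
v -0.813 2.017 -0.947
v 0.2 2.44 -1.253
v 0.206 1.896 -0.45
v -0.3 1.779 -0.75
v -0.303 2.115 -1.246
v 0.505 2.868 -0.964
v 0.511 2.324 -0.162
v 0.498 2.899 0.005
v 0.495 3.236 -0.491
v 0.515 2.305 -0.761
v -1.151 3.096 -0.798
v -1.145 2.552 0.004
v -1.135 2.184 -0.469
v -1.138 2.521 -0.965
v -0.846 3.524 -0.51
v -0.84 2.98 0.293
v -0.337 3.305 0.286
v -0.34 3.641 -0.21
v -1.155 3.115 -0.199
v -3.501 -0.75 2.509
v -2.824 -1.4 3.191
v -2.976 0.109 2.807
v -2.299 -0.542 3.489
v -2.861 -0.878 1.751
v -2.184 -1.529 2.433
v -2.336 -0.02 2.049
v -1.659 -0.67 2.731
f 2 1 5
f 2 5 3
f 3 5 6
f 3 6 4
f 5 1 7
f 5 7 6
f 6 7 8
f 6 8 4
f 7 1 9
f 7 9 8
f 8 9 10
f 8 10 4
f 9 1 11
f 9 11 10
f 10 11 12
f 10 12 4
f 11 1 13
f 11 13 12
f 12 13 14
f 12 14 4
f 13 1 15
f 13 15 14
f 14 15 16
f 14 16 4
f 15 1 17
f 15 17 16
f 16 17 18
f 16 18 4
f 17 1 19
f 17 19 18
f 18 19 20
f 18 20 4
f 19 1 21
f 19 21 20
f 20 21 22
f 20 22 4
f 21 1 23
f 21 23 22
f 22 23 24
f 22 24 4
f 23 1 25
f 23 25 24
f 24 25 26
f 24 26 4
f 25 1 27
f 25 27 26
f 26 27 28
f 26 28 4
f 27 1 29
f 27 29 28
f 28 29 30
f 28 30 4
f 29 1 2
f 29 2 30
f 30 2 3
f 30 3 4
f 32 31 35
f 32 35 33
f 33 35 36
f 33 36 34
f 35 31 37
f 35 37 36
f 36 37 38
f 36 38 34
f 37 31 39
f 37 39 38
f 38 39 40
f 38 40 34
f 39 31 41
f 39 41 40
f 40 41 42
f 40 42 34
f 41 31 43
f 41 43 42
f 42 43 44
f 42 44 34
f 43 31 45
f 43 45 44
f 44 45 46
f 44 46 34
f 45 31 47
f 45 47 46
f 46 47 48
f 46 48 34
f 47 31 32
f 47 32 48
f 48 32 33
f 48 33 34
f 49 86 65
f 86 60 89
f 65 89 54
f 86 89 65
f 49 65 61
f 65 54 66
f 61 66 50
f 65 66 61
f 49 61 70
f 61 50 71
f 70 71 56
f 61 71 70
f 49 70 82
f 70 56 85
f 82 85 59
f 70 85 82
f 49 82 86
f 82 59 90
f 86 90 60
f 82 90 86
f 50 66 77
f 66 54 80
f 77 80 58
f 66 80 77
f 54 89 67
f 89 60 88
f 67 88 53
f 89 88 67
f 60 90 87
f 90 59 83
f 87 83 51
f 90 83 87
f 59 85 84
f 85 56 72
f 84 72 55
f 85 72 84
f 56 71 76
f 71 50 73
f 76 73 57
f 71 73 76
f 52 78 64
f 78 58 79
f 64 79 53
f 78 79 64
f 52 64 62
f 64 53 63
f 62 63 51
f 64 63 62
f 52 62 69
f 62 51 68
f 69 68 55
f 62 68 69
f 52 69 74
f 69 55 75
f 74 75 57
f 69 75 74
f 52 74 78
f 74 57 81
f 78 81 58
f 74 81 78
f 53 79 67
f 79 58 80
f 67 80 54
f 79 80 67
f 51 63 87
f 63 53 88
f 87 88 60
f 63 88 87
f 55 68 84
f 68 51 83
f 84 83 59
f 68 83 84
f 57 75 76
f 75 55 72
f 76 72 56
f 75 72 76
f 58 81 77
f 81 57 73
f 77 73 50
f 81 73 77
f 92 94 91
f 95 92 91
f 91 94 93
f 93 95 91
f 92 98 94
f 96 92 95
f 96 98 92
f 94 98 93
f 97 95 93
f 93 98 97
f 97 96 95
f 98 96 97



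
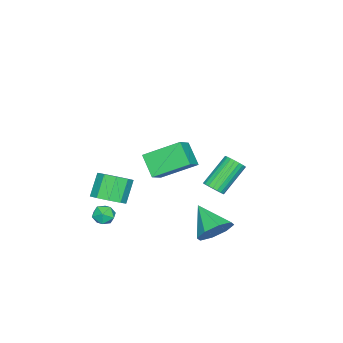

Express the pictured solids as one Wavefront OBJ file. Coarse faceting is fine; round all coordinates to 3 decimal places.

v 2.812 -2.546 -0.212
v 3.171 -2.051 0.069
v 3.549 -2.629 -1.009
v 3.908 -2.134 -0.728
v 3.864 -2.732 -0.423
v 3.408 -2.681 0.07
v 3.312 -1.999 -1.01
v 2.856 -1.948 -0.517
v 3.48 -1.713 -0.424
v 3.821 -2.165 -0.062
v 2.899 -2.515 -0.878
v 3.24 -2.967 -0.516
v -2.523 0.876 -1.244
v -2.054 1.064 -0.851
v -3.468 1.652 0.557
v -3.937 1.464 0.164
v -2.101 1.286 -0.991
v -3.515 1.873 0.417
v -2.221 1.436 -1.174
v -3.635 2.024 0.233
v -2.393 1.49 -1.37
v -3.808 2.078 0.038
v -2.588 1.438 -1.544
v -4.002 2.025 -0.136
v -2.771 1.289 -1.665
v -4.186 1.876 -0.258
v -2.912 1.068 -1.715
v -4.326 1.655 -0.307
v -2.985 0.814 -1.682
v -4.399 1.401 -0.275
v -2.978 0.571 -1.574
v -4.393 1.158 -0.167
v -2.893 0.381 -1.409
v -4.307 0.968 -0.001
v -2.743 0.276 -1.215
v -4.158 0.864 0.193
v -2.556 0.275 -1.026
v -3.97 0.863 0.381
v -2.363 0.378 -0.875
v -3.777 0.966 0.533
v -2.197 0.568 -0.787
v -3.611 1.155 0.62
v -2.088 0.81 -0.779
v -3.502 1.398 0.628
v 1.062 -3.343 -1.135
v 1.528 -4.116 -0.808
v 0.624 -4.15 0.401
v 0.158 -3.377 0.075
v 1.812 -3.569 -0.58
v 0.908 -3.604 0.629
v 1.745 -2.917 -0.612
v 0.841 -2.951 0.597
v 1.358 -2.464 -0.888
v 0.454 -2.498 0.321
v 0.833 -2.422 -1.279
v -0.071 -2.456 -0.07
v 0.415 -2.811 -1.603
v -0.489 -2.845 -0.394
v 0.299 -3.449 -1.708
v -0.605 -3.483 -0.499
v 0.541 -4.037 -1.544
v -0.363 -4.072 -0.335
v 1.026 -4.3 -1.189
v 0.122 -4.335 0.02
v 2.577 3.363 -0.38
v 3.395 2.756 -0.537
v 1.783 2.037 0.6
v 3.466 3.196 0.114
v 3.016 3.733 0.475
v 2.309 4.053 0.336
v 1.76 3.969 -0.223
v 1.689 3.53 -0.874
v 2.139 2.993 -1.236
v 2.845 2.672 -1.096
v 1.26 -0.772 3.076
v 0.558 0.928 4.089
v 1.877 0.067 2.096
v 1.174 1.767 3.11
v 2.266 -0.747 3.73
v 1.563 0.953 4.744
v 2.882 0.092 2.751
v 2.18 1.792 3.764
f 1 12 6
f 1 6 2
f 1 2 8
f 1 8 11
f 1 11 12
f 2 6 10
f 6 12 5
f 12 11 3
f 11 8 7
f 8 2 9
f 4 10 5
f 4 5 3
f 4 3 7
f 4 7 9
f 4 9 10
f 5 10 6
f 3 5 12
f 7 3 11
f 9 7 8
f 10 9 2
f 14 13 17
f 14 17 15
f 15 17 18
f 15 18 16
f 17 13 19
f 17 19 18
f 18 19 20
f 18 20 16
f 19 13 21
f 19 21 20
f 20 21 22
f 20 22 16
f 21 13 23
f 21 23 22
f 22 23 24
f 22 24 16
f 23 13 25
f 23 25 24
f 24 25 26
f 24 26 16
f 25 13 27
f 25 27 26
f 26 27 28
f 26 28 16
f 27 13 29
f 27 29 28
f 28 29 30
f 28 30 16
f 29 13 31
f 29 31 30
f 30 31 32
f 30 32 16
f 31 13 33
f 31 33 32
f 32 33 34
f 32 34 16
f 33 13 35
f 33 35 34
f 34 35 36
f 34 36 16
f 35 13 37
f 35 37 36
f 36 37 38
f 36 38 16
f 37 13 39
f 37 39 38
f 38 39 40
f 38 40 16
f 39 13 41
f 39 41 40
f 40 41 42
f 40 42 16
f 41 13 43
f 41 43 42
f 42 43 44
f 42 44 16
f 43 13 14
f 43 14 44
f 44 14 15
f 44 15 16
f 46 45 49
f 46 49 47
f 47 49 50
f 47 50 48
f 49 45 51
f 49 51 50
f 50 51 52
f 50 52 48
f 51 45 53
f 51 53 52
f 52 53 54
f 52 54 48
f 53 45 55
f 53 55 54
f 54 55 56
f 54 56 48
f 55 45 57
f 55 57 56
f 56 57 58
f 56 58 48
f 57 45 59
f 57 59 58
f 58 59 60
f 58 60 48
f 59 45 61
f 59 61 60
f 60 61 62
f 60 62 48
f 61 45 63
f 61 63 62
f 62 63 64
f 62 64 48
f 63 45 46
f 63 46 64
f 64 46 47
f 64 47 48
f 66 65 68
f 66 68 67
f 68 65 69
f 68 69 67
f 69 65 70
f 69 70 67
f 70 65 71
f 70 71 67
f 71 65 72
f 71 72 67
f 72 65 73
f 72 73 67
f 73 65 74
f 73 74 67
f 74 65 66
f 74 66 67
f 76 78 75
f 79 76 75
f 75 78 77
f 77 79 75
f 76 82 78
f 80 76 79
f 80 82 76
f 78 82 77
f 81 79 77
f 77 82 81
f 81 80 79
f 82 80 81



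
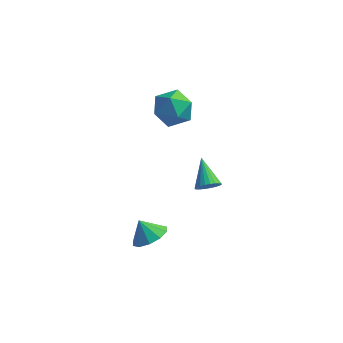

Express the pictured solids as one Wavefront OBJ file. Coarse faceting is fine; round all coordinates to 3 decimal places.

v 0.898 -2.063 -3.322
v 1.563 -2.494 -2.781
v 0.282 -1.877 -2.418
v 1.696 -1.917 -2.81
v 1.524 -1.395 -3.034
v 1.113 -1.129 -3.369
v 0.619 -1.219 -3.686
v 0.232 -1.632 -3.864
v 0.099 -2.21 -3.835
v 0.271 -2.731 -3.611
v 0.682 -2.998 -3.276
v 1.176 -2.907 -2.959
v 0.725 2.721 3.711
v 1.636 2.076 3.571
v -0.136 1.784 2.409
v 0.775 1.139 2.269
v 0.168 1.06 3.214
v 0.701 1.639 4.018
v 0.799 2.221 1.962
v 1.332 2.8 2.766
v 1.682 1.767 2.491
v 1.292 1.049 3.264
v 0.208 2.811 2.716
v -0.182 2.093 3.489
v 2.395 2.493 -3.397
v 2.591 2.174 -2.817
v 1.645 3.727 -2.463
v 2.802 2.335 -2.862
v 2.95 2.521 -2.988
v 3.014 2.703 -3.177
v 2.984 2.852 -3.399
v 2.864 2.947 -3.62
v 2.673 2.972 -3.808
v 2.439 2.925 -3.933
v 2.199 2.812 -3.976
v 1.988 2.65 -3.931
v 1.84 2.464 -3.805
v 1.776 2.283 -3.617
v 1.806 2.133 -3.395
v 1.926 2.039 -3.173
v 2.117 2.013 -2.986
v 2.351 2.061 -2.861
f 2 1 4
f 2 4 3
f 4 1 5
f 4 5 3
f 5 1 6
f 5 6 3
f 6 1 7
f 6 7 3
f 7 1 8
f 7 8 3
f 8 1 9
f 8 9 3
f 9 1 10
f 9 10 3
f 10 1 11
f 10 11 3
f 11 1 12
f 11 12 3
f 12 1 2
f 12 2 3
f 13 24 18
f 13 18 14
f 13 14 20
f 13 20 23
f 13 23 24
f 14 18 22
f 18 24 17
f 24 23 15
f 23 20 19
f 20 14 21
f 16 22 17
f 16 17 15
f 16 15 19
f 16 19 21
f 16 21 22
f 17 22 18
f 15 17 24
f 19 15 23
f 21 19 20
f 22 21 14
f 26 25 28
f 26 28 27
f 28 25 29
f 28 29 27
f 29 25 30
f 29 30 27
f 30 25 31
f 30 31 27
f 31 25 32
f 31 32 27
f 32 25 33
f 32 33 27
f 33 25 34
f 33 34 27
f 34 25 35
f 34 35 27
f 35 25 36
f 35 36 27
f 36 25 37
f 36 37 27
f 37 25 38
f 37 38 27
f 38 25 39
f 38 39 27
f 39 25 40
f 39 40 27
f 40 25 41
f 40 41 27
f 41 25 42
f 41 42 27
f 42 25 26
f 42 26 27



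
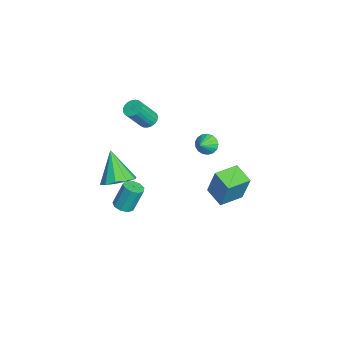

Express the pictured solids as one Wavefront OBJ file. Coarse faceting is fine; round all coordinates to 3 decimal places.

v 0.262 -3.237 -2.918
v 0.885 -2.968 -2.967
v 0.74 -2.333 -1.332
v 0.118 -2.603 -1.282
v 0.566 -2.662 -3.114
v 0.422 -2.027 -1.479
v 0.106 -2.625 -3.169
v -0.039 -1.991 -1.534
v -0.281 -2.875 -3.106
v -0.426 -2.24 -1.471
v -0.414 -3.294 -2.955
v -0.559 -2.66 -1.32
v -0.231 -3.687 -2.787
v -0.375 -3.053 -1.151
v 0.184 -3.869 -2.679
v 0.039 -3.235 -1.044
v 0.635 -3.756 -2.683
v 0.49 -3.121 -1.048
v 0.912 -3.4 -2.797
v 0.767 -2.765 -1.162
v -2.707 1.757 0.274
v -2.25 1.859 -0.325
v -1.913 1.323 0.806
v -2.211 2.166 -0.132
v -2.286 2.378 0.153
v -2.458 2.449 0.466
v -2.686 2.361 0.735
v -2.919 2.134 0.899
v -3.104 1.822 0.919
v -3.198 1.494 0.791
v -3.179 1.227 0.545
v -3.052 1.081 0.237
v -2.846 1.09 -0.063
v -2.609 1.252 -0.285
v -2.393 1.53 -0.38
v -0.465 3.027 -1.417
v 0.089 3.445 0.586
v 0.649 3.758 -1.878
v 1.203 4.176 0.125
v 0.417 1.704 -1.385
v 0.971 2.122 0.618
v 1.531 2.435 -1.846
v 2.085 2.853 0.157
v -3.893 -1.713 1.684
v -3.364 -1.32 1.699
v -2.717 -2.253 3.272
v -3.247 -2.647 3.256
v -3.542 -1.181 1.855
v -2.896 -2.115 3.428
v -3.782 -1.135 1.981
v -3.135 -2.068 3.554
v -4.04 -1.188 2.056
v -3.394 -2.122 3.628
v -4.274 -1.333 2.066
v -3.627 -2.266 3.639
v -4.441 -1.543 2.01
v -3.794 -2.476 3.583
v -4.514 -1.782 1.898
v -3.867 -2.716 3.471
v -4.479 -2.01 1.748
v -3.833 -2.944 3.321
v -4.343 -2.186 1.588
v -3.697 -3.12 3.161
v -4.13 -2.281 1.444
v -3.483 -3.214 3.017
v -3.875 -2.277 1.341
v -3.229 -3.211 2.914
v -3.624 -2.176 1.298
v -2.977 -3.11 2.871
v -3.419 -1.995 1.321
v -2.772 -2.929 2.894
v -3.296 -1.765 1.407
v -2.65 -2.699 2.98
v -3.277 -1.526 1.541
v -2.63 -2.46 3.114
v 4.362 -3.416 2.855
v 5.255 -3.539 3.392
v 3.238 -3.844 4.625
v 5.081 -2.916 3.432
v 4.633 -2.483 3.252
v 4.08 -2.407 2.92
v 3.635 -2.716 2.563
v 3.468 -3.293 2.318
v 3.642 -3.917 2.277
v 4.09 -4.35 2.457
v 4.643 -4.426 2.789
v 5.088 -4.116 3.146
f 2 1 5
f 2 5 3
f 3 5 6
f 3 6 4
f 5 1 7
f 5 7 6
f 6 7 8
f 6 8 4
f 7 1 9
f 7 9 8
f 8 9 10
f 8 10 4
f 9 1 11
f 9 11 10
f 10 11 12
f 10 12 4
f 11 1 13
f 11 13 12
f 12 13 14
f 12 14 4
f 13 1 15
f 13 15 14
f 14 15 16
f 14 16 4
f 15 1 17
f 15 17 16
f 16 17 18
f 16 18 4
f 17 1 19
f 17 19 18
f 18 19 20
f 18 20 4
f 19 1 2
f 19 2 20
f 20 2 3
f 20 3 4
f 22 21 24
f 22 24 23
f 24 21 25
f 24 25 23
f 25 21 26
f 25 26 23
f 26 21 27
f 26 27 23
f 27 21 28
f 27 28 23
f 28 21 29
f 28 29 23
f 29 21 30
f 29 30 23
f 30 21 31
f 30 31 23
f 31 21 32
f 31 32 23
f 32 21 33
f 32 33 23
f 33 21 34
f 33 34 23
f 34 21 35
f 34 35 23
f 35 21 22
f 35 22 23
f 37 39 36
f 40 37 36
f 36 39 38
f 38 40 36
f 37 43 39
f 41 37 40
f 41 43 37
f 39 43 38
f 42 40 38
f 38 43 42
f 42 41 40
f 43 41 42
f 45 44 48
f 45 48 46
f 46 48 49
f 46 49 47
f 48 44 50
f 48 50 49
f 49 50 51
f 49 51 47
f 50 44 52
f 50 52 51
f 51 52 53
f 51 53 47
f 52 44 54
f 52 54 53
f 53 54 55
f 53 55 47
f 54 44 56
f 54 56 55
f 55 56 57
f 55 57 47
f 56 44 58
f 56 58 57
f 57 58 59
f 57 59 47
f 58 44 60
f 58 60 59
f 59 60 61
f 59 61 47
f 60 44 62
f 60 62 61
f 61 62 63
f 61 63 47
f 62 44 64
f 62 64 63
f 63 64 65
f 63 65 47
f 64 44 66
f 64 66 65
f 65 66 67
f 65 67 47
f 66 44 68
f 66 68 67
f 67 68 69
f 67 69 47
f 68 44 70
f 68 70 69
f 69 70 71
f 69 71 47
f 70 44 72
f 70 72 71
f 71 72 73
f 71 73 47
f 72 44 74
f 72 74 73
f 73 74 75
f 73 75 47
f 74 44 45
f 74 45 75
f 75 45 46
f 75 46 47
f 77 76 79
f 77 79 78
f 79 76 80
f 79 80 78
f 80 76 81
f 80 81 78
f 81 76 82
f 81 82 78
f 82 76 83
f 82 83 78
f 83 76 84
f 83 84 78
f 84 76 85
f 84 85 78
f 85 76 86
f 85 86 78
f 86 76 87
f 86 87 78
f 87 76 77
f 87 77 78



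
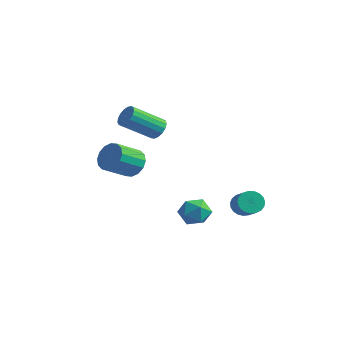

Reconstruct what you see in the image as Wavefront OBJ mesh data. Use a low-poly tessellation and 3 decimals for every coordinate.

v 2.517 0.377 -1.872
v 2.941 -0.321 -1.393
v 1.419 0.441 -0.807
v 1.843 -0.257 -0.328
v 2.249 0.596 -0.381
v 2.928 0.557 -1.039
v 1.432 -0.437 -1.161
v 2.111 -0.476 -1.819
v 2.27 -0.823 -0.954
v 2.775 -0.185 -0.471
v 1.585 0.305 -1.729
v 2.09 0.943 -1.246
v -3.055 3.032 2.22
v -2.78 3.343 2.808
v -3.691 1.799 4.049
v -3.965 1.488 3.46
v -3.088 3.494 2.771
v -3.998 1.95 4.011
v -3.388 3.54 2.607
v -4.298 1.995 3.848
v -3.611 3.469 2.355
v -4.522 1.924 3.595
v -3.707 3.298 2.071
v -4.618 1.753 3.312
v -3.654 3.066 1.822
v -4.564 1.522 3.062
v -3.463 2.826 1.664
v -4.374 1.282 2.904
v -3.179 2.634 1.633
v -4.089 1.09 2.873
v -2.866 2.533 1.737
v -3.777 0.989 2.977
v -2.597 2.546 1.951
v -3.507 1.002 3.191
v -2.432 2.671 2.227
v -3.343 1.126 3.467
v -2.41 2.878 2.501
v -3.321 1.334 3.742
v -2.536 3.121 2.711
v -3.446 1.576 3.951
v -2.597 0.582 0.656
v -2.209 0.066 -0.013
v -2.536 -1.358 0.894
v -2.923 -0.842 1.564
v -1.847 0.174 0.286
v -2.174 -1.25 1.193
v -1.687 0.391 0.684
v -2.014 -1.033 1.592
v -1.77 0.659 1.075
v -2.097 -0.765 1.983
v -2.075 0.907 1.354
v -2.402 -0.517 2.262
v -2.519 1.067 1.446
v -2.846 -0.357 2.353
v -2.984 1.098 1.326
v -3.311 -0.326 2.233
v -3.346 0.99 1.027
v -3.673 -0.434 1.934
v -3.506 0.773 0.628
v -3.833 -0.651 1.536
v -3.423 0.505 0.237
v -3.75 -0.919 1.145
v -3.118 0.257 -0.042
v -3.445 -1.167 0.866
v -2.674 0.097 -0.133
v -3.001 -1.327 0.774
v 2.622 3.403 -1.714
v 3.027 4.019 -1.783
v 3.983 3.472 -1.056
v 3.578 2.857 -0.986
v 2.866 4.077 -1.528
v 3.822 3.53 -0.8
v 2.662 4.018 -1.304
v 3.618 3.472 -0.577
v 2.452 3.854 -1.152
v 3.408 3.307 -0.424
v 2.271 3.611 -1.096
v 3.227 3.064 -0.369
v 2.151 3.332 -1.148
v 3.107 2.786 -0.42
v 2.112 3.066 -1.297
v 3.068 2.519 -0.569
v 2.161 2.858 -1.518
v 3.117 2.311 -0.791
v 2.291 2.744 -1.773
v 3.247 2.198 -1.046
v 2.477 2.745 -2.018
v 3.433 2.198 -1.291
v 2.688 2.859 -2.21
v 3.645 2.312 -1.483
v 2.888 3.067 -2.317
v 3.845 2.52 -1.589
v 3.042 3.333 -2.319
v 3.998 2.787 -1.591
v 3.124 3.612 -2.216
v 4.08 3.065 -1.489
v 3.118 3.854 -2.027
v 4.074 3.308 -1.299
f 1 12 6
f 1 6 2
f 1 2 8
f 1 8 11
f 1 11 12
f 2 6 10
f 6 12 5
f 12 11 3
f 11 8 7
f 8 2 9
f 4 10 5
f 4 5 3
f 4 3 7
f 4 7 9
f 4 9 10
f 5 10 6
f 3 5 12
f 7 3 11
f 9 7 8
f 10 9 2
f 14 13 17
f 14 17 15
f 15 17 18
f 15 18 16
f 17 13 19
f 17 19 18
f 18 19 20
f 18 20 16
f 19 13 21
f 19 21 20
f 20 21 22
f 20 22 16
f 21 13 23
f 21 23 22
f 22 23 24
f 22 24 16
f 23 13 25
f 23 25 24
f 24 25 26
f 24 26 16
f 25 13 27
f 25 27 26
f 26 27 28
f 26 28 16
f 27 13 29
f 27 29 28
f 28 29 30
f 28 30 16
f 29 13 31
f 29 31 30
f 30 31 32
f 30 32 16
f 31 13 33
f 31 33 32
f 32 33 34
f 32 34 16
f 33 13 35
f 33 35 34
f 34 35 36
f 34 36 16
f 35 13 37
f 35 37 36
f 36 37 38
f 36 38 16
f 37 13 39
f 37 39 38
f 38 39 40
f 38 40 16
f 39 13 14
f 39 14 40
f 40 14 15
f 40 15 16
f 42 41 45
f 42 45 43
f 43 45 46
f 43 46 44
f 45 41 47
f 45 47 46
f 46 47 48
f 46 48 44
f 47 41 49
f 47 49 48
f 48 49 50
f 48 50 44
f 49 41 51
f 49 51 50
f 50 51 52
f 50 52 44
f 51 41 53
f 51 53 52
f 52 53 54
f 52 54 44
f 53 41 55
f 53 55 54
f 54 55 56
f 54 56 44
f 55 41 57
f 55 57 56
f 56 57 58
f 56 58 44
f 57 41 59
f 57 59 58
f 58 59 60
f 58 60 44
f 59 41 61
f 59 61 60
f 60 61 62
f 60 62 44
f 61 41 63
f 61 63 62
f 62 63 64
f 62 64 44
f 63 41 65
f 63 65 64
f 64 65 66
f 64 66 44
f 65 41 42
f 65 42 66
f 66 42 43
f 66 43 44
f 68 67 71
f 68 71 69
f 69 71 72
f 69 72 70
f 71 67 73
f 71 73 72
f 72 73 74
f 72 74 70
f 73 67 75
f 73 75 74
f 74 75 76
f 74 76 70
f 75 67 77
f 75 77 76
f 76 77 78
f 76 78 70
f 77 67 79
f 77 79 78
f 78 79 80
f 78 80 70
f 79 67 81
f 79 81 80
f 80 81 82
f 80 82 70
f 81 67 83
f 81 83 82
f 82 83 84
f 82 84 70
f 83 67 85
f 83 85 84
f 84 85 86
f 84 86 70
f 85 67 87
f 85 87 86
f 86 87 88
f 86 88 70
f 87 67 89
f 87 89 88
f 88 89 90
f 88 90 70
f 89 67 91
f 89 91 90
f 90 91 92
f 90 92 70
f 91 67 93
f 91 93 92
f 92 93 94
f 92 94 70
f 93 67 95
f 93 95 94
f 94 95 96
f 94 96 70
f 95 67 97
f 95 97 96
f 96 97 98
f 96 98 70
f 97 67 68
f 97 68 98
f 98 68 69
f 98 69 70



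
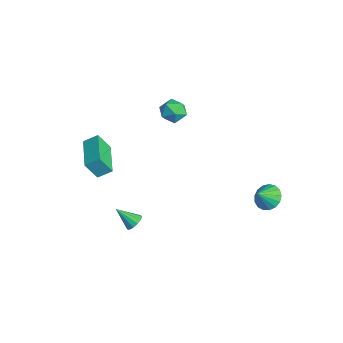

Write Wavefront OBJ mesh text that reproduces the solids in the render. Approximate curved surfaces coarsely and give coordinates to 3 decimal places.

v -3.299 1.119 1.396
v -2.793 1.288 2.005
v -3.847 0.172 2.115
v -3.341 0.341 2.724
v -3.921 0.868 2.521
v -3.582 1.454 2.076
v -3.058 0.006 2.044
v -2.719 0.592 1.599
v -2.644 0.601 2.405
v -3.177 1.134 2.7
v -3.463 0.326 1.42
v -3.996 0.859 1.715
v 3.592 3.103 0.256
v 4.037 3.636 0.612
v 3.808 2.437 0.984
v 3.699 3.688 0.761
v 3.336 3.607 0.795
v 3.032 3.41 0.705
v 2.856 3.143 0.512
v 2.848 2.867 0.261
v 3.011 2.645 0.009
v 3.307 2.528 -0.186
v 3.668 2.543 -0.28
v 4.011 2.686 -0.251
v 4.259 2.925 -0.106
v 4.353 3.205 0.122
v 4.273 3.461 0.381
v -3.898 -3.344 -0.639
v -4.082 -3.948 0.405
v -3.68 -2.605 -0.173
v -3.864 -3.209 0.871
v -1.856 -3.951 -0.631
v -2.04 -4.555 0.413
v -1.638 -3.212 -0.165
v -1.822 -3.816 0.879
v 2.309 -3.455 -0.669
v 2.77 -3.68 -0.538
v 1.711 -4.205 0.149
v 2.733 -3.448 -0.352
v 2.562 -3.219 -0.268
v 2.309 -3.065 -0.311
v 2.057 -3.035 -0.467
v 1.884 -3.138 -0.688
v 1.846 -3.342 -0.903
v 1.955 -3.582 -1.043
v 2.176 -3.782 -1.065
v 2.439 -3.878 -0.961
v 2.661 -3.84 -0.764
f 1 12 6
f 1 6 2
f 1 2 8
f 1 8 11
f 1 11 12
f 2 6 10
f 6 12 5
f 12 11 3
f 11 8 7
f 8 2 9
f 4 10 5
f 4 5 3
f 4 3 7
f 4 7 9
f 4 9 10
f 5 10 6
f 3 5 12
f 7 3 11
f 9 7 8
f 10 9 2
f 14 13 16
f 14 16 15
f 16 13 17
f 16 17 15
f 17 13 18
f 17 18 15
f 18 13 19
f 18 19 15
f 19 13 20
f 19 20 15
f 20 13 21
f 20 21 15
f 21 13 22
f 21 22 15
f 22 13 23
f 22 23 15
f 23 13 24
f 23 24 15
f 24 13 25
f 24 25 15
f 25 13 26
f 25 26 15
f 26 13 27
f 26 27 15
f 27 13 14
f 27 14 15
f 29 31 28
f 32 29 28
f 28 31 30
f 30 32 28
f 29 35 31
f 33 29 32
f 33 35 29
f 31 35 30
f 34 32 30
f 30 35 34
f 34 33 32
f 35 33 34
f 37 36 39
f 37 39 38
f 39 36 40
f 39 40 38
f 40 36 41
f 40 41 38
f 41 36 42
f 41 42 38
f 42 36 43
f 42 43 38
f 43 36 44
f 43 44 38
f 44 36 45
f 44 45 38
f 45 36 46
f 45 46 38
f 46 36 47
f 46 47 38
f 47 36 48
f 47 48 38
f 48 36 37
f 48 37 38



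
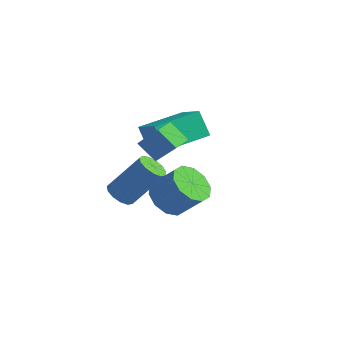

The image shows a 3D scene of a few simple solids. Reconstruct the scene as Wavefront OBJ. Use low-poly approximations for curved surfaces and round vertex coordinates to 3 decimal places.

v -3.252 1.614 -0.577
v -3.924 1.714 0.578
v -2.578 3.687 -0.364
v -3.251 3.787 0.79
v -1.909 1.093 0.25
v -2.582 1.193 1.404
v -1.236 3.166 0.462
v -1.908 3.266 1.617
v -3.455 -0.005 -2.533
v -3.113 0.434 -2.975
v -2.102 1.363 -1.268
v -2.445 0.925 -0.827
v -3.453 0.618 -2.874
v -2.443 1.548 -1.167
v -3.794 0.605 -2.664
v -2.783 1.534 -0.958
v -4.028 0.399 -2.414
v -3.017 1.328 -0.708
v -4.079 0.064 -2.201
v -3.068 0.993 -0.495
v -3.933 -0.293 -2.093
v -2.922 0.636 -0.387
v -3.635 -0.558 -2.126
v -2.624 0.371 -0.419
v -3.28 -0.647 -2.287
v -2.269 0.282 -0.581
v -2.981 -0.533 -2.527
v -1.97 0.397 -0.821
v -2.832 -0.25 -2.768
v -1.821 0.679 -1.062
v -2.882 0.11 -2.935
v -1.871 1.039 -1.229
v -1.4 -1.215 2.003
v -0.411 -1.119 3.126
v -1.507 -0.341 2.023
v -0.518 -0.245 3.146
v -0.562 -1.095 1.254
v 0.427 -0.999 2.377
v -0.669 -0.221 1.274
v 0.32 -0.125 2.397
v 0.864 -2.048 0.208
v 1.589 -2.312 -0.364
v 2.56 -1.996 0.721
v 1.836 -1.732 1.292
v 1.492 -1.732 -0.446
v 2.463 -1.416 0.638
v 1.156 -1.273 -0.279
v 2.127 -0.957 0.806
v 0.708 -1.11 0.074
v 1.679 -0.794 1.159
v 0.32 -1.306 0.479
v 1.291 -0.989 1.564
v 0.14 -1.784 0.779
v 1.111 -1.468 1.864
v 0.237 -2.364 0.862
v 1.208 -2.048 1.946
v 0.573 -2.823 0.694
v 1.544 -2.507 1.779
v 1.021 -2.986 0.341
v 1.992 -2.67 1.426
v 1.409 -2.791 -0.064
v 2.38 -2.474 1.021
f 2 4 1
f 5 2 1
f 1 4 3
f 3 5 1
f 2 8 4
f 6 2 5
f 6 8 2
f 4 8 3
f 7 5 3
f 3 8 7
f 7 6 5
f 8 6 7
f 10 9 13
f 10 13 11
f 11 13 14
f 11 14 12
f 13 9 15
f 13 15 14
f 14 15 16
f 14 16 12
f 15 9 17
f 15 17 16
f 16 17 18
f 16 18 12
f 17 9 19
f 17 19 18
f 18 19 20
f 18 20 12
f 19 9 21
f 19 21 20
f 20 21 22
f 20 22 12
f 21 9 23
f 21 23 22
f 22 23 24
f 22 24 12
f 23 9 25
f 23 25 24
f 24 25 26
f 24 26 12
f 25 9 27
f 25 27 26
f 26 27 28
f 26 28 12
f 27 9 29
f 27 29 28
f 28 29 30
f 28 30 12
f 29 9 31
f 29 31 30
f 30 31 32
f 30 32 12
f 31 9 10
f 31 10 32
f 32 10 11
f 32 11 12
f 34 36 33
f 37 34 33
f 33 36 35
f 35 37 33
f 34 40 36
f 38 34 37
f 38 40 34
f 36 40 35
f 39 37 35
f 35 40 39
f 39 38 37
f 40 38 39
f 42 41 45
f 42 45 43
f 43 45 46
f 43 46 44
f 45 41 47
f 45 47 46
f 46 47 48
f 46 48 44
f 47 41 49
f 47 49 48
f 48 49 50
f 48 50 44
f 49 41 51
f 49 51 50
f 50 51 52
f 50 52 44
f 51 41 53
f 51 53 52
f 52 53 54
f 52 54 44
f 53 41 55
f 53 55 54
f 54 55 56
f 54 56 44
f 55 41 57
f 55 57 56
f 56 57 58
f 56 58 44
f 57 41 59
f 57 59 58
f 58 59 60
f 58 60 44
f 59 41 61
f 59 61 60
f 60 61 62
f 60 62 44
f 61 41 42
f 61 42 62
f 62 42 43
f 62 43 44



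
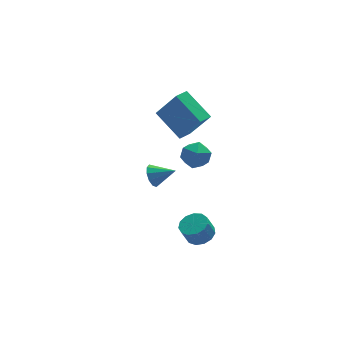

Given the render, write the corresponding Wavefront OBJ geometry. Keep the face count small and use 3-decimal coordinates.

v -0.684 -0.235 -4.08
v 0.088 -0.202 -3.751
v -0.344 -0.273 -2.731
v -1.116 -0.305 -3.06
v -0.062 0.245 -3.783
v -0.494 0.175 -2.763
v -0.409 0.541 -3.91
v -0.842 0.47 -2.89
v -0.844 0.59 -4.091
v -1.276 0.519 -3.071
v -1.228 0.377 -4.268
v -1.66 0.307 -3.248
v -1.439 -0.03 -4.386
v -1.871 -0.1 -3.366
v -1.41 -0.502 -4.406
v -1.843 -0.572 -3.386
v -1.151 -0.889 -4.323
v -1.583 -0.96 -3.303
v -0.744 -1.069 -4.163
v -1.176 -1.139 -3.143
v -0.317 -0.983 -3.976
v -0.749 -1.054 -2.956
v -0.007 -0.66 -3.822
v -0.439 -0.731 -2.803
v -0.561 2.246 1.363
v 0.292 1.871 1.197
v -1.212 0.889 1.083
v -0.359 0.514 0.917
v -0.598 0.777 1.794
v -0.196 1.616 1.967
v -0.724 1.144 0.313
v -0.322 1.983 0.486
v 0.191 1.19 0.548
v 0.269 0.964 1.464
v -1.189 1.796 0.816
v -1.111 1.57 1.732
v -3.107 0.391 0.879
v -2.697 0.684 0.365
v -2.033 -0.131 1.441
v -2.729 0.976 0.699
v -2.905 1.045 1.101
v -3.159 0.865 1.419
v -3.393 0.503 1.531
v -3.518 0.098 1.393
v -3.486 -0.194 1.06
v -3.309 -0.264 0.657
v -3.055 -0.083 0.34
v -2.821 0.279 0.228
v -0.926 2.749 1.547
v -1.783 4.298 2.676
v -0.184 3.258 1.411
v -1.04 4.807 2.54
v -0.04 1.933 3.34
v -0.896 3.482 4.469
v 0.703 2.442 3.204
v -0.154 3.991 4.333
f 2 1 5
f 2 5 3
f 3 5 6
f 3 6 4
f 5 1 7
f 5 7 6
f 6 7 8
f 6 8 4
f 7 1 9
f 7 9 8
f 8 9 10
f 8 10 4
f 9 1 11
f 9 11 10
f 10 11 12
f 10 12 4
f 11 1 13
f 11 13 12
f 12 13 14
f 12 14 4
f 13 1 15
f 13 15 14
f 14 15 16
f 14 16 4
f 15 1 17
f 15 17 16
f 16 17 18
f 16 18 4
f 17 1 19
f 17 19 18
f 18 19 20
f 18 20 4
f 19 1 21
f 19 21 20
f 20 21 22
f 20 22 4
f 21 1 23
f 21 23 22
f 22 23 24
f 22 24 4
f 23 1 2
f 23 2 24
f 24 2 3
f 24 3 4
f 25 36 30
f 25 30 26
f 25 26 32
f 25 32 35
f 25 35 36
f 26 30 34
f 30 36 29
f 36 35 27
f 35 32 31
f 32 26 33
f 28 34 29
f 28 29 27
f 28 27 31
f 28 31 33
f 28 33 34
f 29 34 30
f 27 29 36
f 31 27 35
f 33 31 32
f 34 33 26
f 38 37 40
f 38 40 39
f 40 37 41
f 40 41 39
f 41 37 42
f 41 42 39
f 42 37 43
f 42 43 39
f 43 37 44
f 43 44 39
f 44 37 45
f 44 45 39
f 45 37 46
f 45 46 39
f 46 37 47
f 46 47 39
f 47 37 48
f 47 48 39
f 48 37 38
f 48 38 39
f 50 52 49
f 53 50 49
f 49 52 51
f 51 53 49
f 50 56 52
f 54 50 53
f 54 56 50
f 52 56 51
f 55 53 51
f 51 56 55
f 55 54 53
f 56 54 55



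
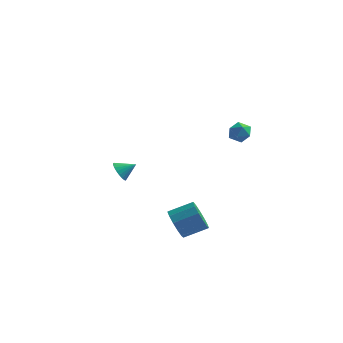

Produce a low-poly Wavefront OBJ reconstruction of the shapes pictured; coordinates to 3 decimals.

v 0.777 -1.11 -4.001
v 1.305 -1.352 -4.766
v 2.47 -0.711 -4.164
v 1.943 -0.47 -3.399
v 1.093 -0.866 -4.874
v 2.259 -0.225 -4.272
v 0.781 -0.457 -4.704
v 1.947 0.183 -4.103
v 0.468 -0.256 -4.312
v 1.634 0.384 -3.71
v 0.253 -0.326 -3.821
v 1.419 0.314 -3.219
v 0.204 -0.645 -3.386
v 1.37 -0.005 -2.785
v 0.338 -1.112 -3.147
v 1.503 -0.472 -2.546
v 0.61 -1.578 -3.179
v 1.776 -0.938 -2.578
v 0.936 -1.896 -3.472
v 2.102 -1.255 -2.87
v 1.211 -1.964 -3.933
v 2.377 -1.323 -3.331
v 1.349 -1.761 -4.415
v 2.514 -1.12 -3.813
v 3.804 -0.101 3.546
v 4.449 -0.041 3.297
v 3.511 -0.699 2.643
v 4.156 -0.639 2.394
v 4.036 -1.027 2.956
v 4.217 -0.658 3.515
v 3.743 -0.082 2.425
v 3.924 0.287 2.984
v 4.411 -0.029 2.605
v 4.592 -0.613 2.933
v 3.368 -0.127 3.007
v 3.549 -0.711 3.335
v -3.767 2.491 -2.642
v -3.409 1.905 -2.777
v -2.953 2.869 -2.118
v -3.34 2.072 -3.005
v -3.344 2.312 -3.17
v -3.422 2.583 -3.244
v -3.56 2.837 -3.214
v -3.733 3.032 -3.085
v -3.912 3.134 -2.879
v -4.067 3.124 -2.633
v -4.169 3.005 -2.388
v -4.202 2.797 -2.187
v -4.16 2.536 -2.065
v -4.05 2.268 -2.042
v -3.891 2.038 -2.124
v -3.711 1.886 -2.295
v -3.54 1.839 -2.526
f 2 1 5
f 2 5 3
f 3 5 6
f 3 6 4
f 5 1 7
f 5 7 6
f 6 7 8
f 6 8 4
f 7 1 9
f 7 9 8
f 8 9 10
f 8 10 4
f 9 1 11
f 9 11 10
f 10 11 12
f 10 12 4
f 11 1 13
f 11 13 12
f 12 13 14
f 12 14 4
f 13 1 15
f 13 15 14
f 14 15 16
f 14 16 4
f 15 1 17
f 15 17 16
f 16 17 18
f 16 18 4
f 17 1 19
f 17 19 18
f 18 19 20
f 18 20 4
f 19 1 21
f 19 21 20
f 20 21 22
f 20 22 4
f 21 1 23
f 21 23 22
f 22 23 24
f 22 24 4
f 23 1 2
f 23 2 24
f 24 2 3
f 24 3 4
f 25 36 30
f 25 30 26
f 25 26 32
f 25 32 35
f 25 35 36
f 26 30 34
f 30 36 29
f 36 35 27
f 35 32 31
f 32 26 33
f 28 34 29
f 28 29 27
f 28 27 31
f 28 31 33
f 28 33 34
f 29 34 30
f 27 29 36
f 31 27 35
f 33 31 32
f 34 33 26
f 38 37 40
f 38 40 39
f 40 37 41
f 40 41 39
f 41 37 42
f 41 42 39
f 42 37 43
f 42 43 39
f 43 37 44
f 43 44 39
f 44 37 45
f 44 45 39
f 45 37 46
f 45 46 39
f 46 37 47
f 46 47 39
f 47 37 48
f 47 48 39
f 48 37 49
f 48 49 39
f 49 37 50
f 49 50 39
f 50 37 51
f 50 51 39
f 51 37 52
f 51 52 39
f 52 37 53
f 52 53 39
f 53 37 38
f 53 38 39



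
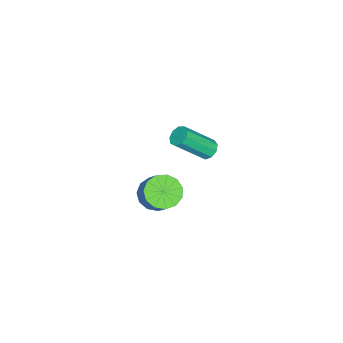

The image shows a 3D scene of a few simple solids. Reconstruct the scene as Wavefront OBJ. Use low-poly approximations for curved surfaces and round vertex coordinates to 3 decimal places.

v 0.705 -4.053 -2.114
v 1.501 -4.172 -2.558
v 2.252 -3.506 -1.39
v 1.455 -3.387 -0.946
v 1.32 -3.709 -2.705
v 2.071 -3.043 -1.537
v 0.943 -3.355 -2.665
v 1.694 -2.69 -1.496
v 0.49 -3.223 -2.449
v 1.241 -2.558 -1.281
v 0.106 -3.355 -2.127
v 0.856 -2.689 -0.959
v -0.089 -3.708 -1.801
v 0.662 -3.042 -0.633
v -0.031 -4.17 -1.574
v 0.72 -3.504 -0.406
v 0.26 -4.596 -1.519
v 1.011 -3.93 -0.351
v 0.692 -4.849 -1.653
v 1.443 -4.183 -0.484
v 1.128 -4.849 -1.933
v 1.879 -4.183 -0.764
v 1.43 -4.597 -2.27
v 2.181 -3.931 -1.102
v 1.43 -1.255 3.034
v 1.904 -1.215 2.779
v 2.724 -2.306 4.13
v 2.25 -2.345 4.386
v 1.869 -0.94 3.022
v 2.688 -2.03 4.374
v 1.628 -0.812 3.271
v 2.448 -1.902 4.623
v 1.295 -0.891 3.41
v 2.114 -1.981 4.761
v 1.025 -1.141 3.372
v 1.844 -2.231 4.724
v 0.945 -1.443 3.177
v 1.764 -2.534 4.528
v 1.092 -1.658 2.914
v 1.911 -2.748 4.266
v 1.397 -1.684 2.708
v 2.216 -2.774 4.06
v 1.718 -1.509 2.655
v 2.537 -2.599 4.006
f 2 1 5
f 2 5 3
f 3 5 6
f 3 6 4
f 5 1 7
f 5 7 6
f 6 7 8
f 6 8 4
f 7 1 9
f 7 9 8
f 8 9 10
f 8 10 4
f 9 1 11
f 9 11 10
f 10 11 12
f 10 12 4
f 11 1 13
f 11 13 12
f 12 13 14
f 12 14 4
f 13 1 15
f 13 15 14
f 14 15 16
f 14 16 4
f 15 1 17
f 15 17 16
f 16 17 18
f 16 18 4
f 17 1 19
f 17 19 18
f 18 19 20
f 18 20 4
f 19 1 21
f 19 21 20
f 20 21 22
f 20 22 4
f 21 1 23
f 21 23 22
f 22 23 24
f 22 24 4
f 23 1 2
f 23 2 24
f 24 2 3
f 24 3 4
f 26 25 29
f 26 29 27
f 27 29 30
f 27 30 28
f 29 25 31
f 29 31 30
f 30 31 32
f 30 32 28
f 31 25 33
f 31 33 32
f 32 33 34
f 32 34 28
f 33 25 35
f 33 35 34
f 34 35 36
f 34 36 28
f 35 25 37
f 35 37 36
f 36 37 38
f 36 38 28
f 37 25 39
f 37 39 38
f 38 39 40
f 38 40 28
f 39 25 41
f 39 41 40
f 40 41 42
f 40 42 28
f 41 25 43
f 41 43 42
f 42 43 44
f 42 44 28
f 43 25 26
f 43 26 44
f 44 26 27
f 44 27 28



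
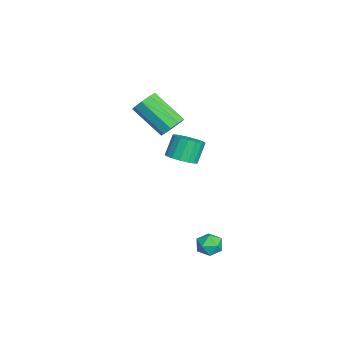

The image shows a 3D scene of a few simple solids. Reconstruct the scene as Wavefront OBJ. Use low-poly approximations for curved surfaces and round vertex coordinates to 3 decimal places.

v -2.241 -1.796 0.967
v -1.665 -2.243 0.925
v -2.603 -3.571 2.19
v -3.179 -3.124 2.233
v -1.606 -1.923 1.304
v -2.544 -3.251 2.57
v -1.844 -1.544 1.526
v -2.782 -2.872 2.791
v -2.268 -1.283 1.486
v -3.205 -2.611 2.751
v -2.679 -1.262 1.204
v -3.617 -2.59 2.469
v -2.885 -1.491 0.811
v -3.823 -2.818 2.076
v -2.79 -1.862 0.491
v -3.728 -3.19 1.756
v -2.438 -2.203 0.394
v -3.376 -3.531 1.66
v -1.994 -2.353 0.566
v -2.932 -3.681 1.831
v 2.673 -1.595 2.041
v 3.349 -1.338 2.274
v 2.864 -0.968 3.272
v 2.187 -1.225 3.039
v 3.204 -1.055 2.099
v 2.719 -0.684 3.097
v 2.937 -0.895 1.91
v 2.452 -0.525 2.908
v 2.61 -0.895 1.751
v 2.125 -0.525 2.749
v 2.297 -1.056 1.659
v 1.812 -0.686 2.657
v 2.07 -1.341 1.654
v 1.585 -0.97 2.652
v 1.981 -1.683 1.738
v 1.496 -1.313 2.736
v 2.051 -2.006 1.891
v 1.566 -1.635 2.889
v 2.263 -2.234 2.079
v 1.778 -1.864 3.077
v 2.569 -2.316 2.258
v 2.084 -1.946 3.256
v 2.898 -2.233 2.387
v 2.413 -1.863 3.385
v 3.176 -2.004 2.437
v 2.691 -1.633 3.435
v 3.339 -1.681 2.396
v 2.854 -1.311 3.395
v 2.363 0.022 -3.884
v 2.701 0.227 -3.314
v 3.019 -0.887 -3.946
v 3.357 -0.682 -3.376
v 2.698 -0.895 -3.33
v 2.293 -0.333 -3.292
v 3.427 -0.327 -3.968
v 3.022 0.235 -3.93
v 3.359 0.012 -3.366
v 2.908 -0.34 -2.972
v 2.812 -0.32 -4.288
v 2.361 -0.672 -3.894
f 2 1 5
f 2 5 3
f 3 5 6
f 3 6 4
f 5 1 7
f 5 7 6
f 6 7 8
f 6 8 4
f 7 1 9
f 7 9 8
f 8 9 10
f 8 10 4
f 9 1 11
f 9 11 10
f 10 11 12
f 10 12 4
f 11 1 13
f 11 13 12
f 12 13 14
f 12 14 4
f 13 1 15
f 13 15 14
f 14 15 16
f 14 16 4
f 15 1 17
f 15 17 16
f 16 17 18
f 16 18 4
f 17 1 19
f 17 19 18
f 18 19 20
f 18 20 4
f 19 1 2
f 19 2 20
f 20 2 3
f 20 3 4
f 22 21 25
f 22 25 23
f 23 25 26
f 23 26 24
f 25 21 27
f 25 27 26
f 26 27 28
f 26 28 24
f 27 21 29
f 27 29 28
f 28 29 30
f 28 30 24
f 29 21 31
f 29 31 30
f 30 31 32
f 30 32 24
f 31 21 33
f 31 33 32
f 32 33 34
f 32 34 24
f 33 21 35
f 33 35 34
f 34 35 36
f 34 36 24
f 35 21 37
f 35 37 36
f 36 37 38
f 36 38 24
f 37 21 39
f 37 39 38
f 38 39 40
f 38 40 24
f 39 21 41
f 39 41 40
f 40 41 42
f 40 42 24
f 41 21 43
f 41 43 42
f 42 43 44
f 42 44 24
f 43 21 45
f 43 45 44
f 44 45 46
f 44 46 24
f 45 21 47
f 45 47 46
f 46 47 48
f 46 48 24
f 47 21 22
f 47 22 48
f 48 22 23
f 48 23 24
f 49 60 54
f 49 54 50
f 49 50 56
f 49 56 59
f 49 59 60
f 50 54 58
f 54 60 53
f 60 59 51
f 59 56 55
f 56 50 57
f 52 58 53
f 52 53 51
f 52 51 55
f 52 55 57
f 52 57 58
f 53 58 54
f 51 53 60
f 55 51 59
f 57 55 56
f 58 57 50

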